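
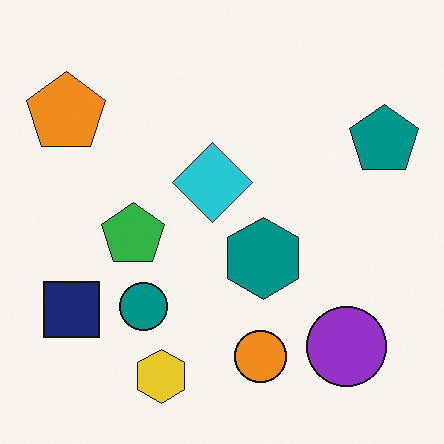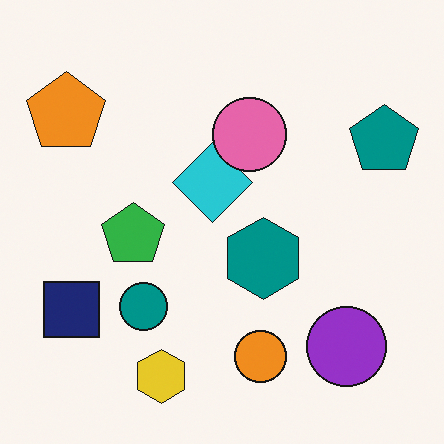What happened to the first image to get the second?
Overlaid with an additional pink circle.

A pink circle appears in the second image that is absent from the first.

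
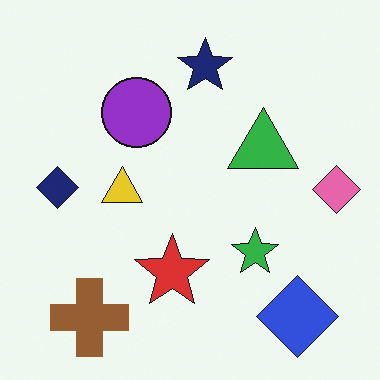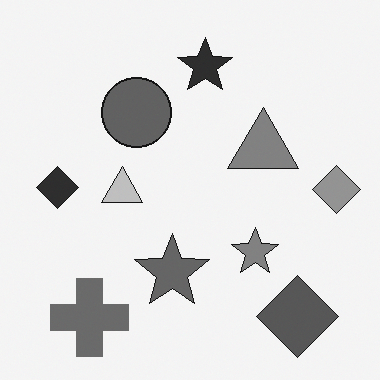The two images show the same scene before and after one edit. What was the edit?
The second image is the first converted to grayscale.

All color is removed — every shape is now a shade of grey.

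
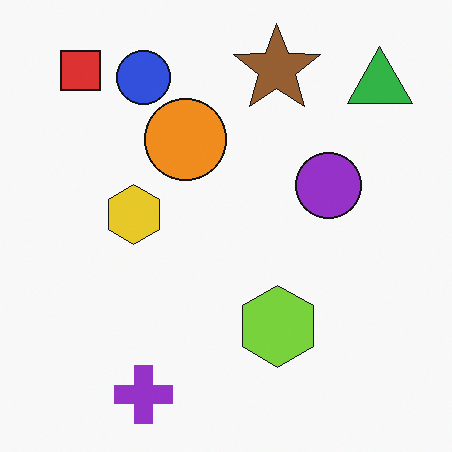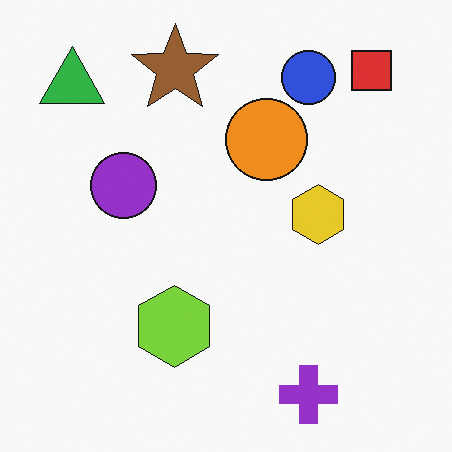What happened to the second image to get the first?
It was flipped horizontally (left ↔ right).

The green triangle is in the top-left of the second image and the top-right of the first — shapes on opposite sides of the vertical midline have swapped in a mirror flip.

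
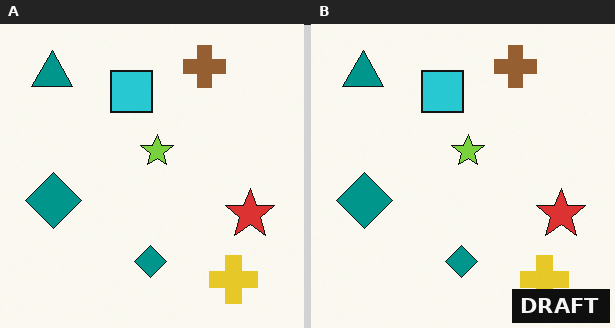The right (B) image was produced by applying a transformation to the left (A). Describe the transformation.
This is the original image watermarked with the text "DRAFT" in the lower-right corner.

A dark label reading "DRAFT" appears in the lower-right corner.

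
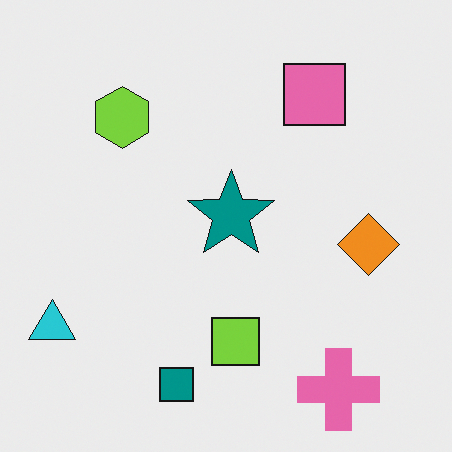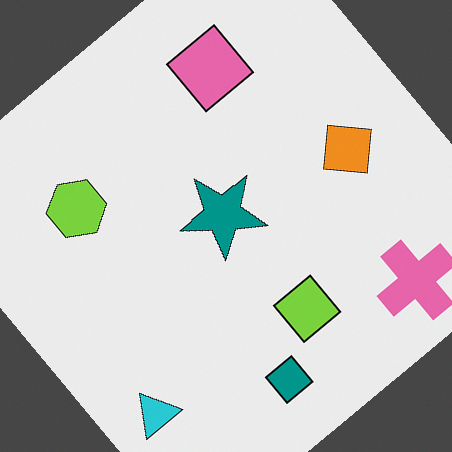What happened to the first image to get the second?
Rotated counter-clockwise by a large amount — several tens of degrees.

Every shape is tilted by the same angle and the image corners show triangular fill wedges — a whole-image rotation by a non-right angle.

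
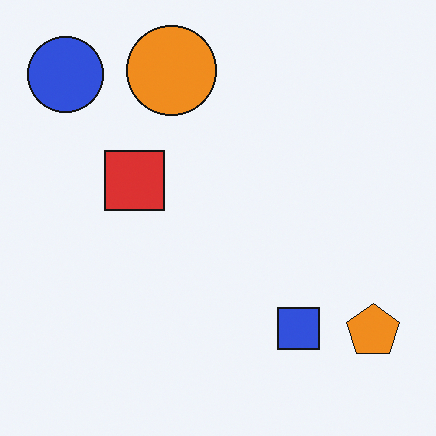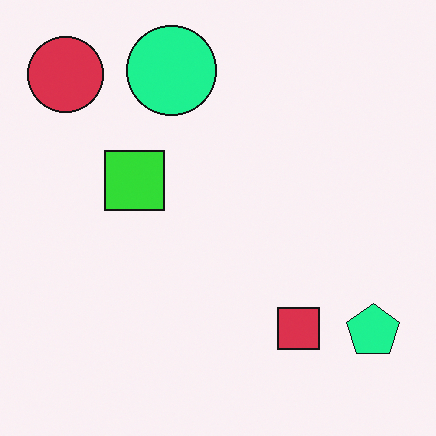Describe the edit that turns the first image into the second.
The transformation is: hue-shifted through roughly a third of the color wheel.

Every shape's color has rotated by the same amount around the hue wheel — a uniform hue shift.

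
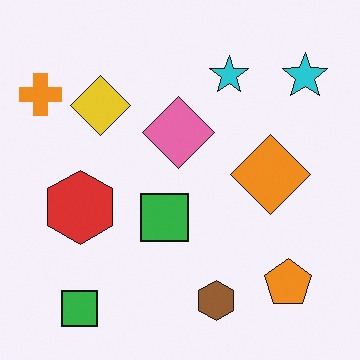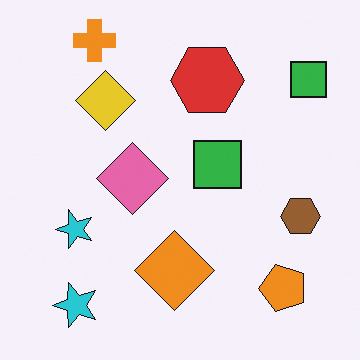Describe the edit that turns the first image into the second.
This is the original image transposed (reflected across the top-left ↔ bottom-right diagonal).

Shapes have swapped their row and column positions — what was in the top-right is now in the bottom-left — a diagonal reflection.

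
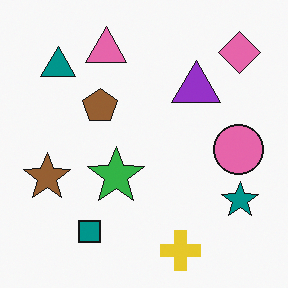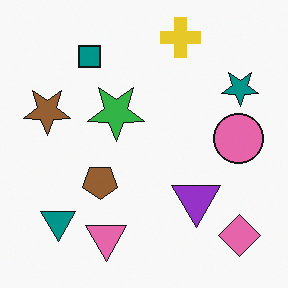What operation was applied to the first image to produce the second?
It was flipped vertically (top ↔ bottom).

The yellow cross is in the bottom of the first image and the top of the second — shapes on opposite sides of the horizontal midline have swapped in a mirror flip.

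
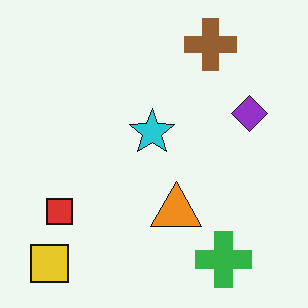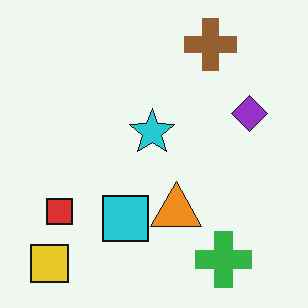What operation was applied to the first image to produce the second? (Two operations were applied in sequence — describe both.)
JPEG-compressed with visible artifacts, then overlaid with an additional cyan square.

Blocky 8×8 compression artifacts appear around shape edges and the flat background shows ringing — characteristic JPEG degradation. A cyan square appears in the second image that is absent from the first.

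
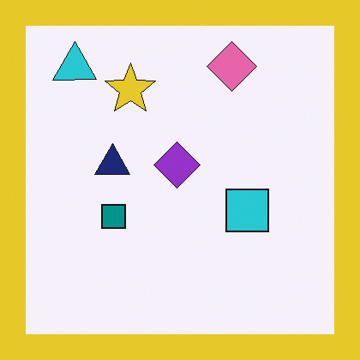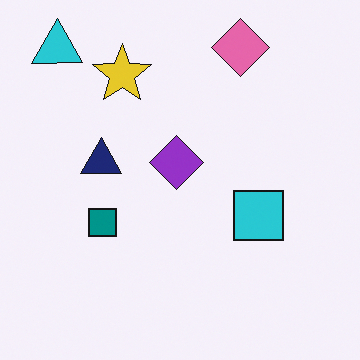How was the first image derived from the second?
The first image is the second framed with a yellow border.

A solid yellow frame runs around the edge of the first image, with the content slightly shrunk inside it.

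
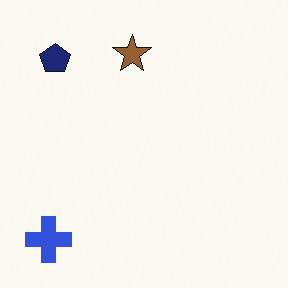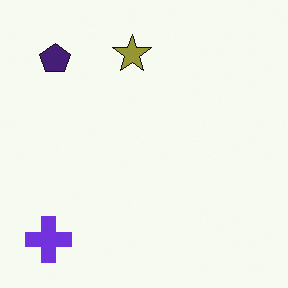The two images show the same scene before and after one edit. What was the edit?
Hue-shifted slightly.

Every shape's color has rotated by the same amount around the hue wheel — a uniform hue shift.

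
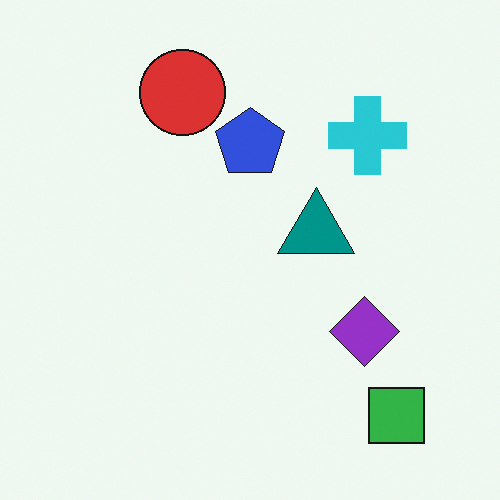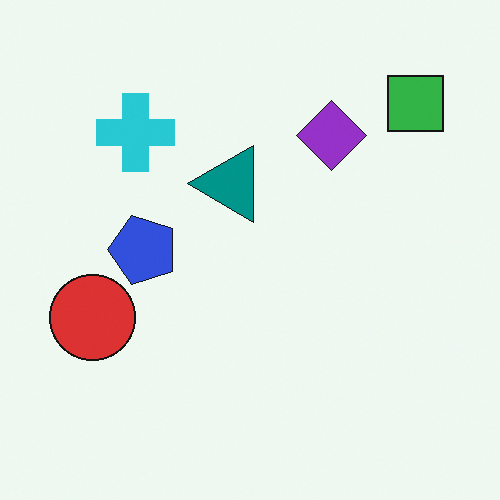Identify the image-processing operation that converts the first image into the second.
The transformation is: rotated 90° counter-clockwise.

The green square sits in the bottom-right of the first image and the top-right of the second — consistent with a whole-image 90° counter-clockwise rotation.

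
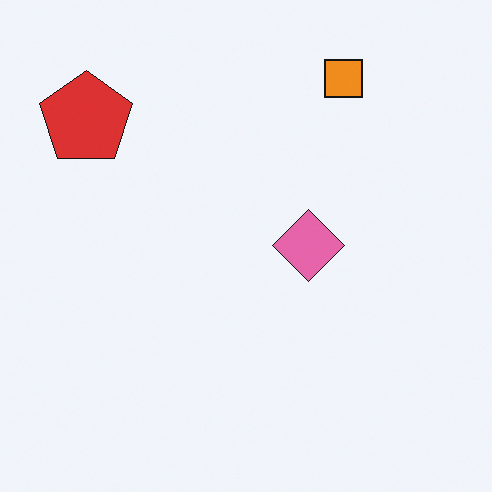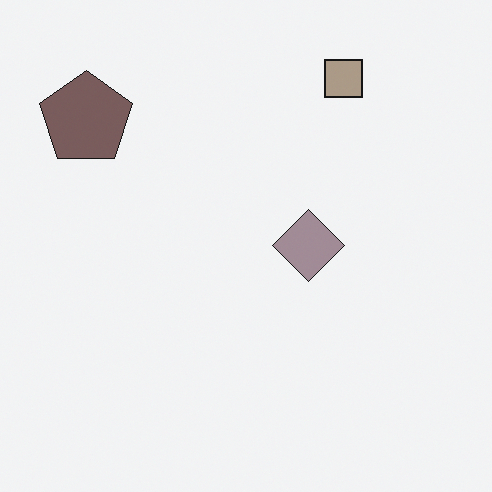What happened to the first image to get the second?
The transformation is: heavily desaturated.

All colors are more muted and greyish — a global saturation change.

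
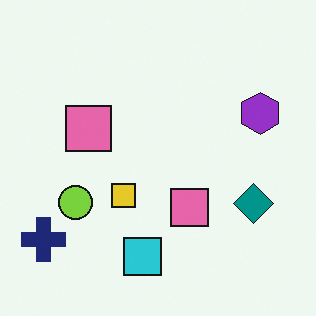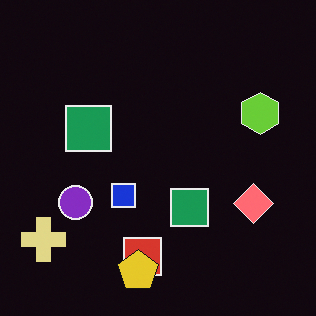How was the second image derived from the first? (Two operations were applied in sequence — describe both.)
The transformation is: color-inverted (negative), then overlaid with an additional yellow pentagon.

The light background has become dark and every shape's color is its complement — a photographic negative. A yellow pentagon appears in the second image that is absent from the first.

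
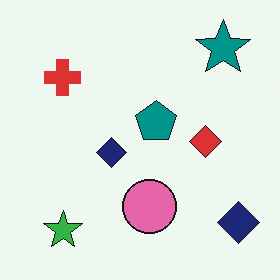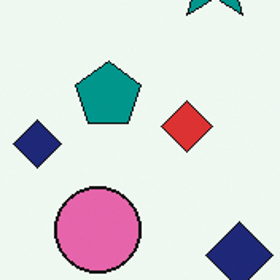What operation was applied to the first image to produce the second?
The second image is the first cropped to a modestly smaller region and rescaled.

The visible shapes are larger and the field of view is narrower; shapes near the original edges may be partly or wholly outside the frame — a crop-and-rescale.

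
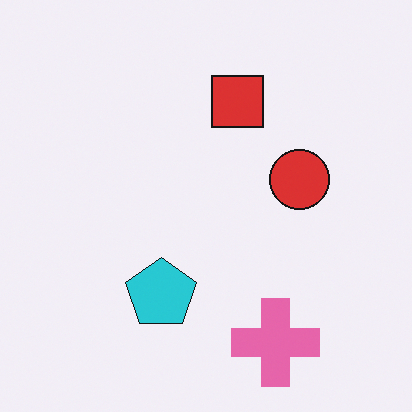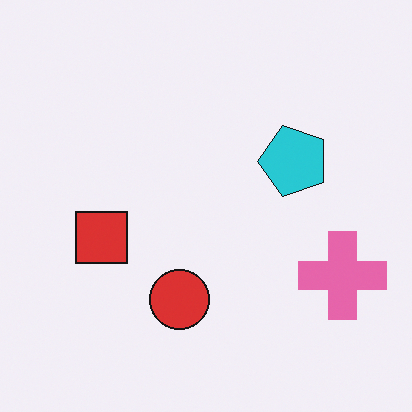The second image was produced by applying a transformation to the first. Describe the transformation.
The transformation is: transposed (reflected across the top-left ↔ bottom-right diagonal).

Shapes have swapped their row and column positions — what was in the top-right is now in the bottom-left — a diagonal reflection.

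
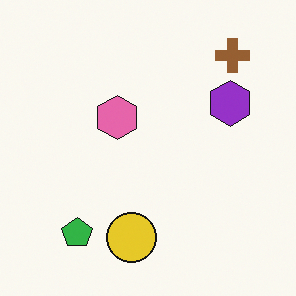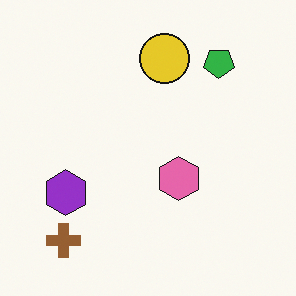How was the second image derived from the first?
Rotated 180°.

The brown cross sits in the top-right of the first image and the bottom-left of the second — consistent with a whole-image 180° rotation.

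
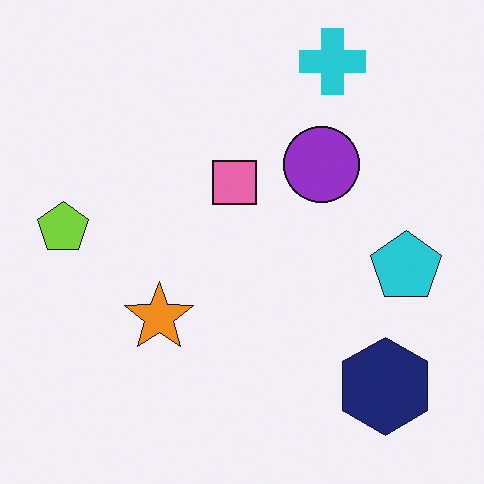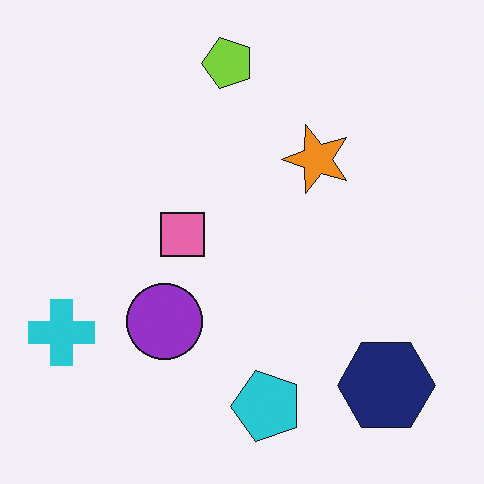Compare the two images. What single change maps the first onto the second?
This is the original image transposed (reflected across the top-left ↔ bottom-right diagonal).

Shapes have swapped their row and column positions — what was in the top-right is now in the bottom-left — a diagonal reflection.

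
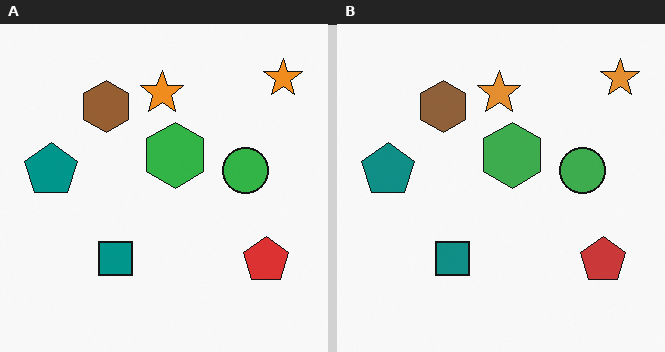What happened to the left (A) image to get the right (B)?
This is the original image slightly desaturated.

All colors are more muted and greyish — a global saturation change.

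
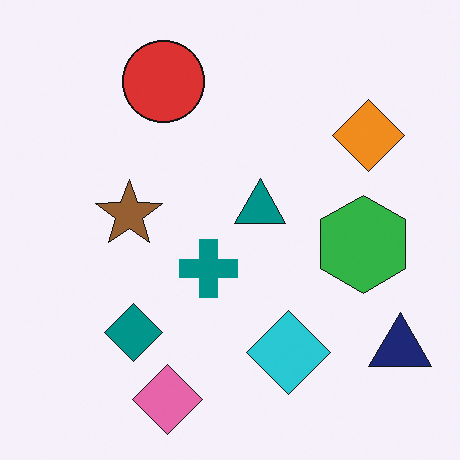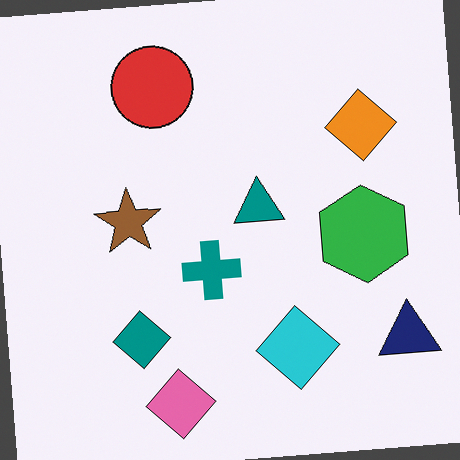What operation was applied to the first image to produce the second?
It was rotated counter-clockwise by a small amount.

Every shape is tilted by the same angle and the image corners show triangular fill wedges — a whole-image rotation by a non-right angle.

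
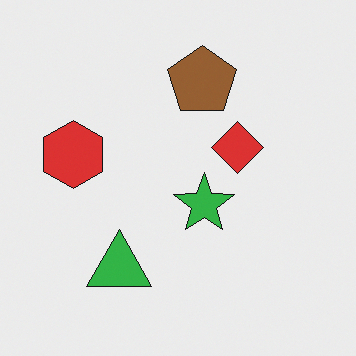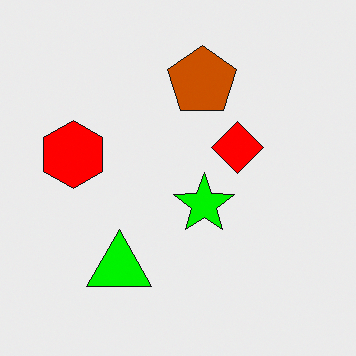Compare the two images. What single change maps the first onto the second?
Heavily oversaturated.

All colors are more vivid — a global saturation change.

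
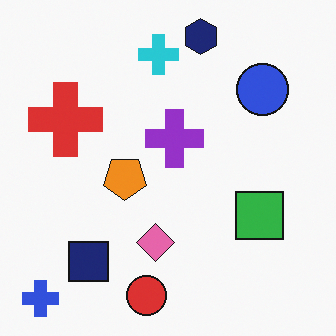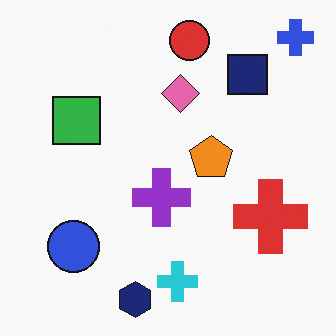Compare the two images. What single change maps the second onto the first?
The transformation is: rotated 180°.

The blue cross sits in the top-right of the second image and the bottom-left of the first — consistent with a whole-image 180° rotation.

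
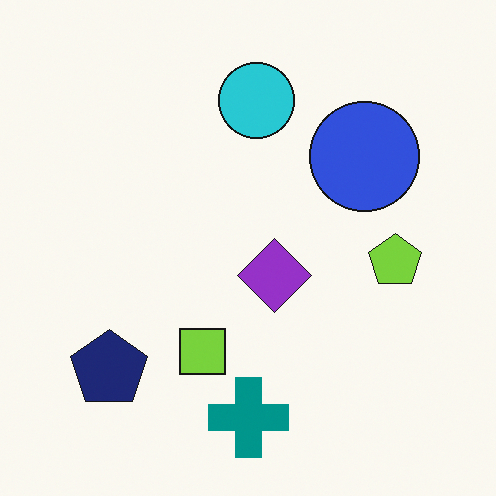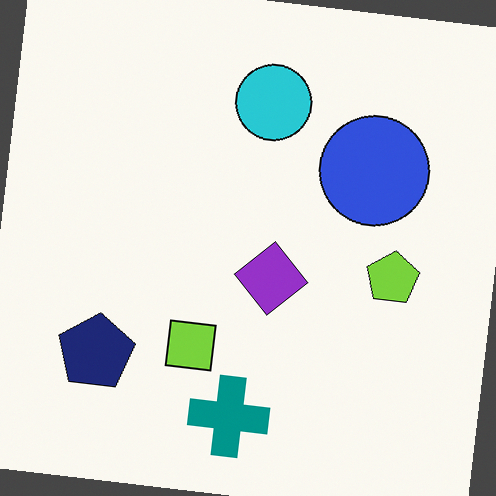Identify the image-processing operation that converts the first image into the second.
The transformation is: rotated clockwise by a few degrees.

Every shape is tilted by the same angle and the image corners show triangular fill wedges — a whole-image rotation by a non-right angle.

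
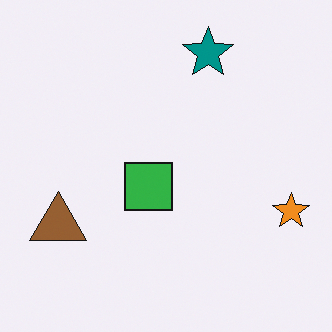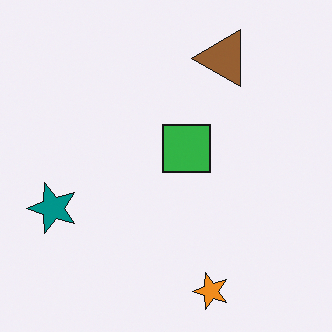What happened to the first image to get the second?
Transposed (reflected across the top-left ↔ bottom-right diagonal).

Shapes have swapped their row and column positions — what was in the top-right is now in the bottom-left — a diagonal reflection.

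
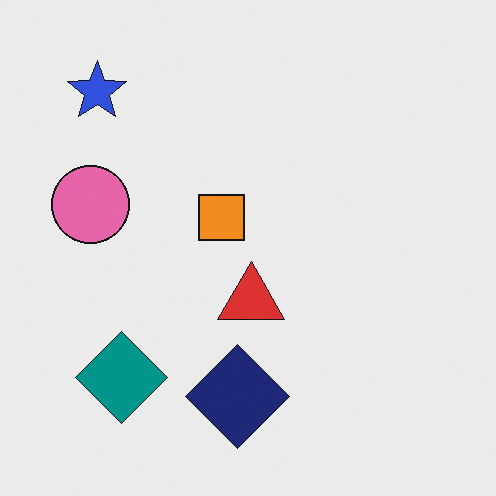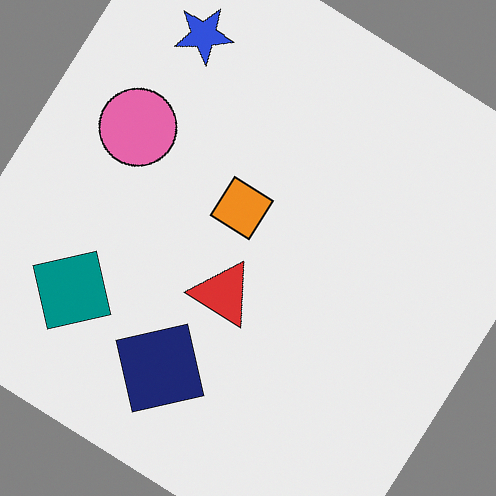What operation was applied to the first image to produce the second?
Rotated clockwise by a large amount — several tens of degrees.

Every shape is tilted by the same angle and the image corners show triangular fill wedges — a whole-image rotation by a non-right angle.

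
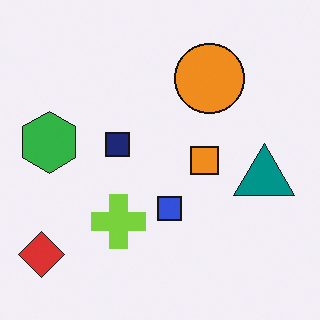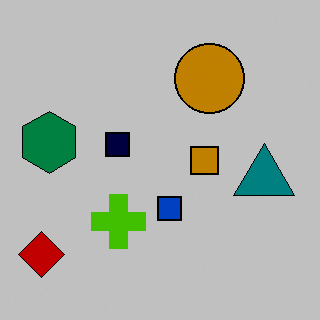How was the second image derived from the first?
This is the original image heavily posterized to just a handful of flat colors.

Each flat color has snapped to a coarser quantized level — most visibly, the near-white background has dropped to a flat grey.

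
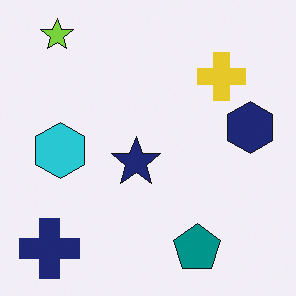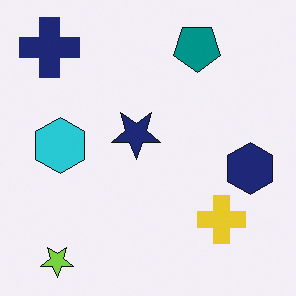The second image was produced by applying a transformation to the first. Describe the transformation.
The second image is the first flipped vertically (top ↔ bottom).

The lime star is in the top-left of the first image and the bottom-left of the second — shapes on opposite sides of the horizontal midline have swapped in a mirror flip.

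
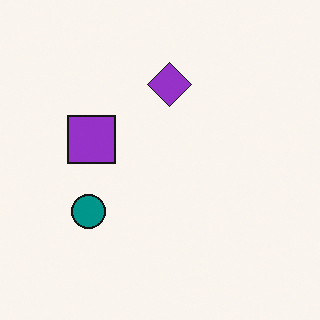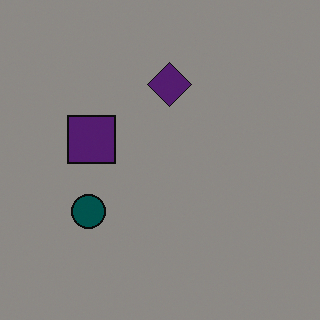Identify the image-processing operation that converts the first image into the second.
It was noticeably darkened.

Every pixel — background and shapes alike — is uniformly darkened.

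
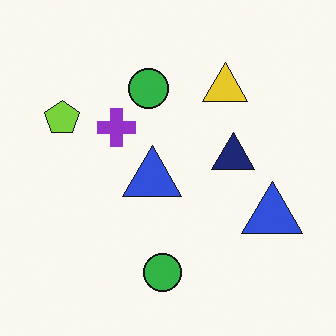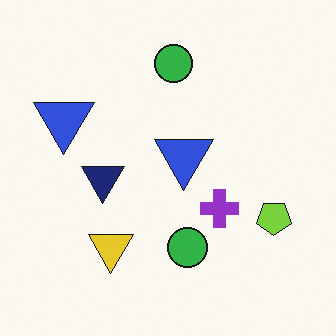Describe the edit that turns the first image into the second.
The second image is the first rotated 180°.

The lime pentagon sits in the left of the first image and the right of the second — consistent with a whole-image 180° rotation.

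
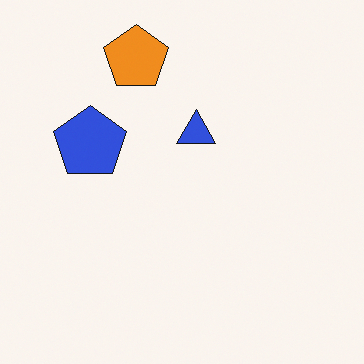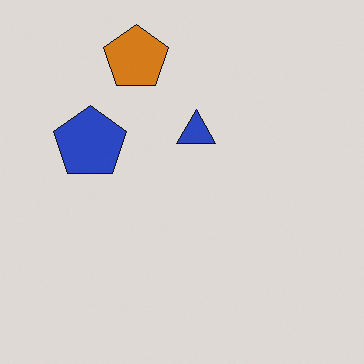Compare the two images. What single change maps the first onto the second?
This is the original image darkened a little.

Every pixel — background and shapes alike — is uniformly darkened.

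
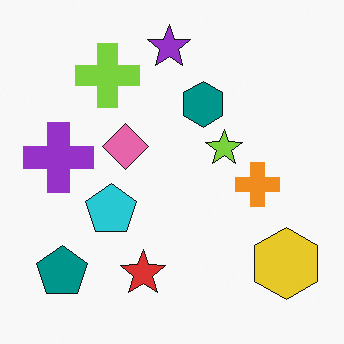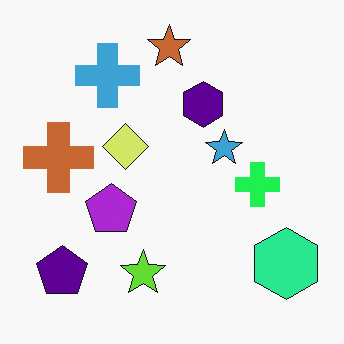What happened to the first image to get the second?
The transformation is: hue-shifted through roughly a third of the color wheel.

Every shape's color has rotated by the same amount around the hue wheel — a uniform hue shift.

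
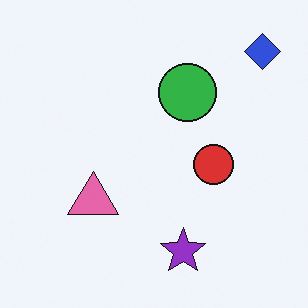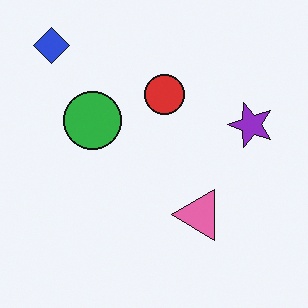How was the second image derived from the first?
This is the original image rotated 90° counter-clockwise.

The blue diamond sits in the top-right of the first image and the top-left of the second — consistent with a whole-image 90° counter-clockwise rotation.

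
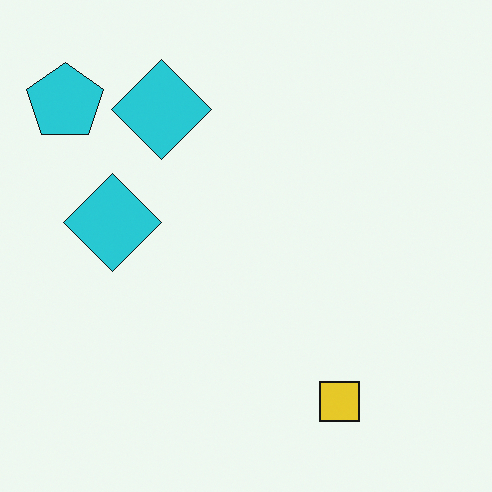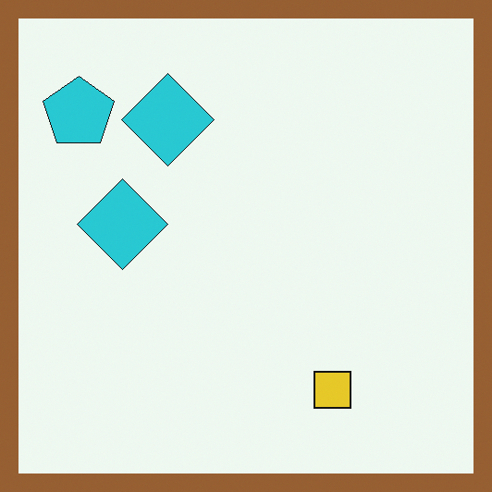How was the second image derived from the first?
This is the original image framed with a brown border.

A solid brown frame runs around the edge of the second image, with the content slightly shrunk inside it.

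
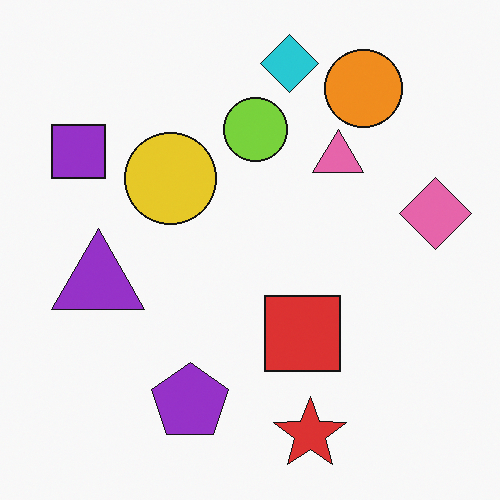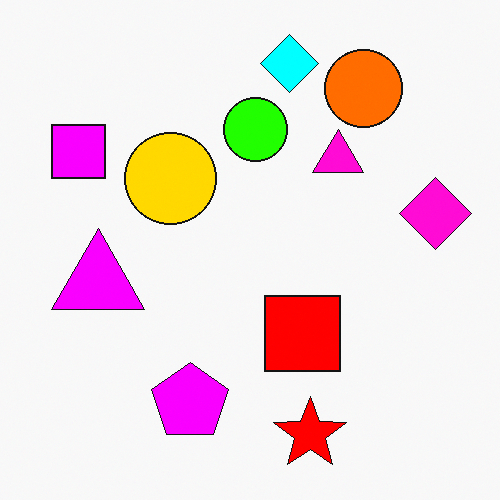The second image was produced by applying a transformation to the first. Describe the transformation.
This is the original image made much more vivid (saturation change).

All colors are more vivid — a global saturation change.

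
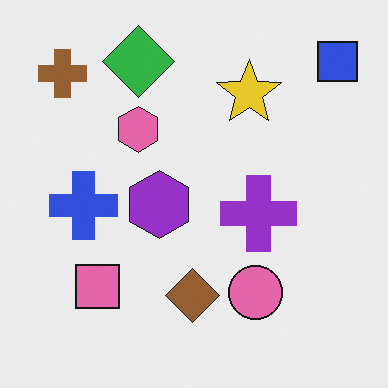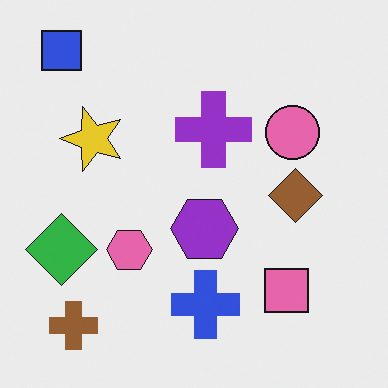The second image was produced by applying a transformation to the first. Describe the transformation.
The image was rotated 90° counter-clockwise.

The blue square sits in the top-right of the first image and the top-left of the second — consistent with a whole-image 90° counter-clockwise rotation.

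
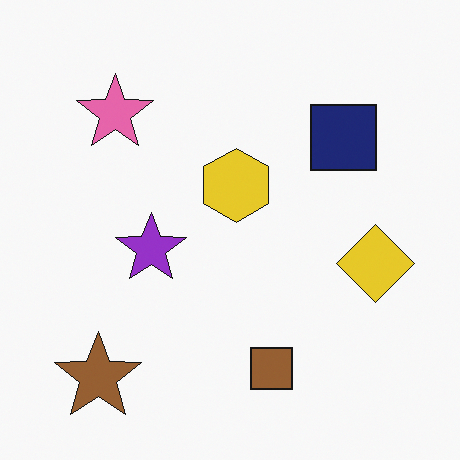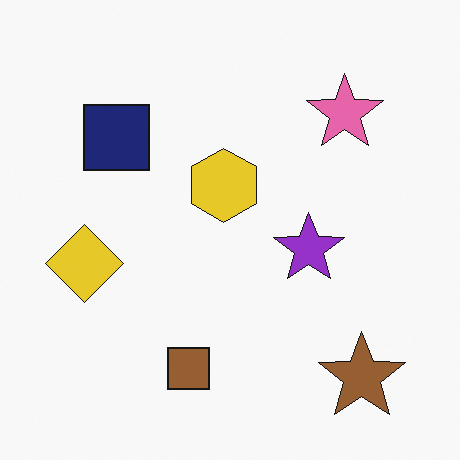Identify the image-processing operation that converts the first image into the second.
The transformation is: flipped horizontally (left ↔ right).

The yellow diamond is in the right of the first image and the left of the second — shapes on opposite sides of the vertical midline have swapped in a mirror flip.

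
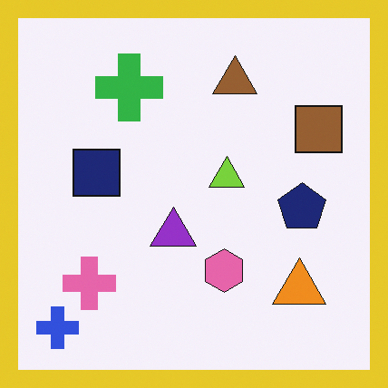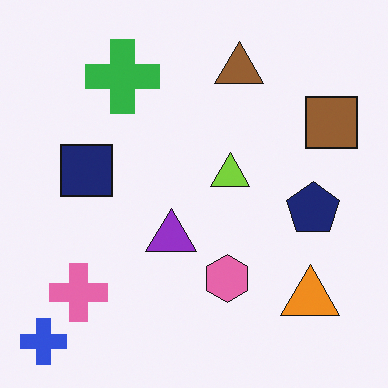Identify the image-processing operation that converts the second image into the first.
The transformation is: framed with a yellow border.

A solid yellow frame runs around the edge of the first image, with the content slightly shrunk inside it.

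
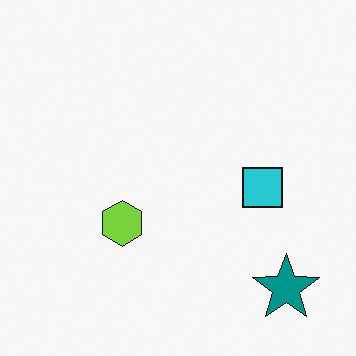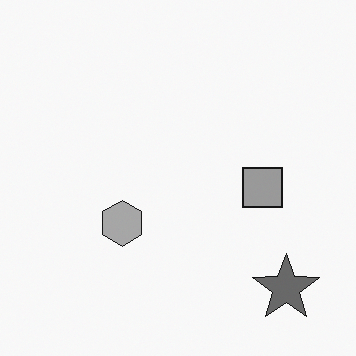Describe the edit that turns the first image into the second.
The image was converted to grayscale.

All color is removed — every shape is now a shade of grey.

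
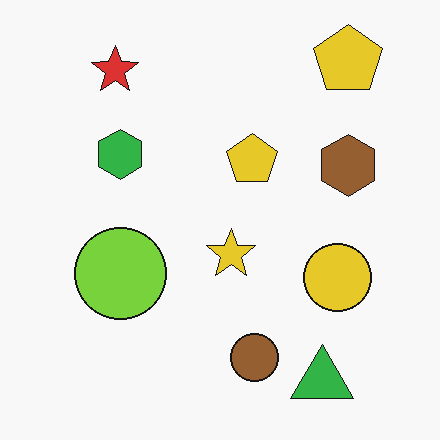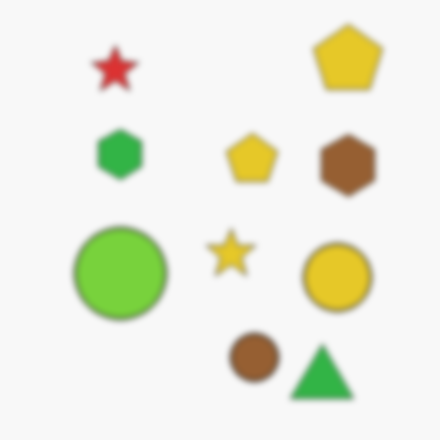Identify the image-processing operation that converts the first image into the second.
The image was noticeably gaussian-blurred.

Shape edges and outlines are uniformly softened across the whole image.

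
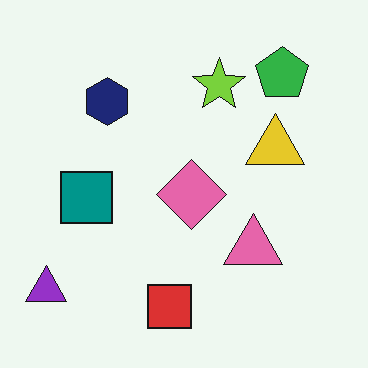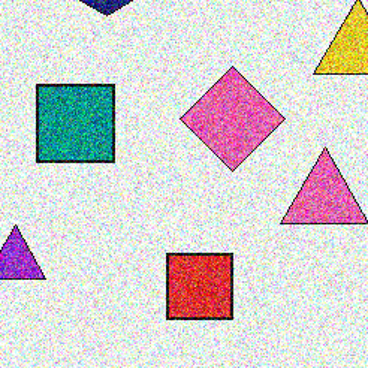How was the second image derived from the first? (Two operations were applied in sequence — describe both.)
The transformation is: degraded with heavy additive noise, then cropped slightly and scaled back up.

Random speckle covers the whole image, including the flat background. The visible shapes are larger and the field of view is narrower; shapes near the original edges may be partly or wholly outside the frame — a crop-and-rescale.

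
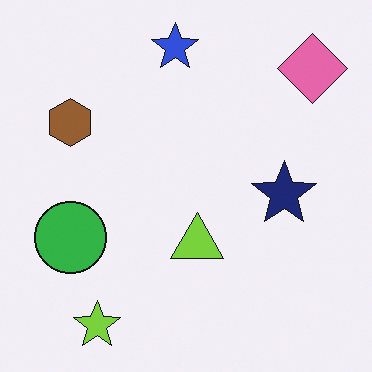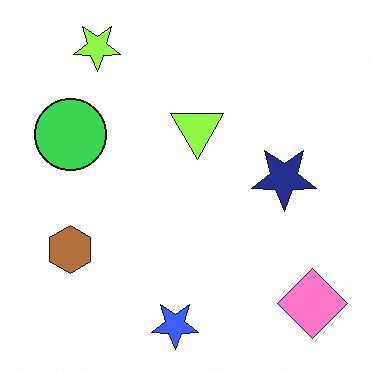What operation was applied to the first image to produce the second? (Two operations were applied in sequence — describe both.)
The transformation is: flipped vertically (top ↔ bottom), then slightly brightened.

The blue star is in the top of the first image and the bottom of the second — shapes on opposite sides of the horizontal midline have swapped in a mirror flip. Every pixel — background and shapes alike — is uniformly brightened.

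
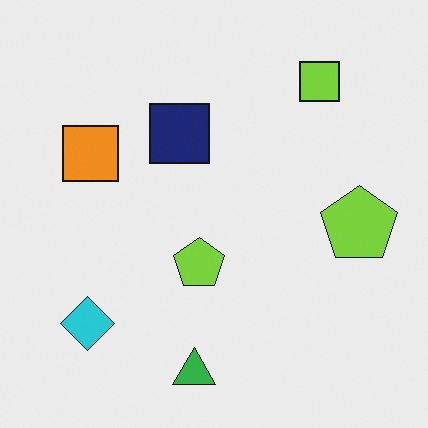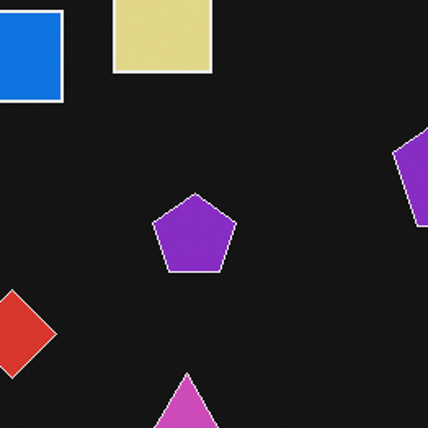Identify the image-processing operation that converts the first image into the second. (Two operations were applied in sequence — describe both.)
It was cropped to a noticeably smaller region and rescaled, then color-inverted (negative).

The visible shapes are larger and the field of view is narrower; shapes near the original edges may be partly or wholly outside the frame — a crop-and-rescale. The light background has become dark and every shape's color is its complement — a photographic negative.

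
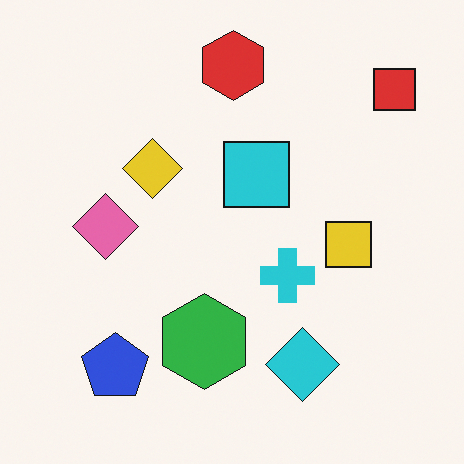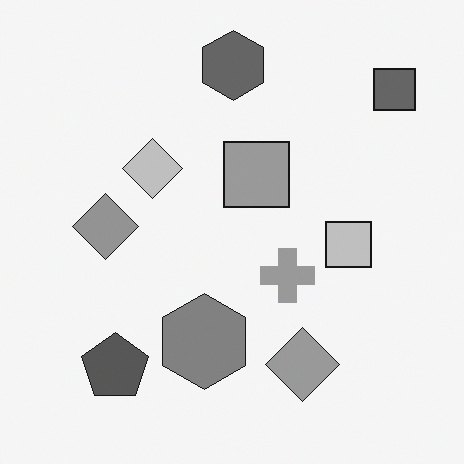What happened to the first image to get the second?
The transformation is: converted to grayscale.

All color is removed — every shape is now a shade of grey.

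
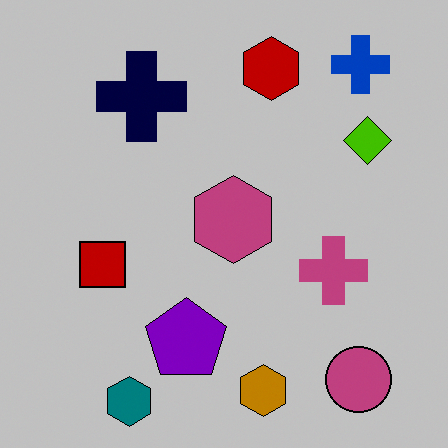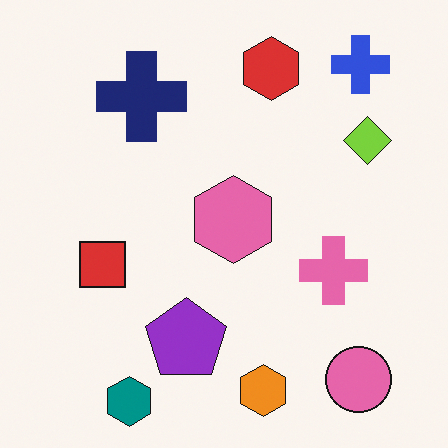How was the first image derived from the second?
This is the original image heavily posterized to just a handful of flat colors.

Each flat color has snapped to a coarser quantized level — most visibly, the near-white background has dropped to a flat grey.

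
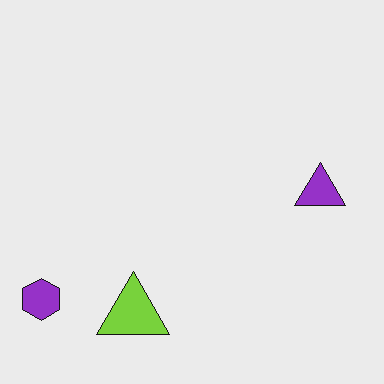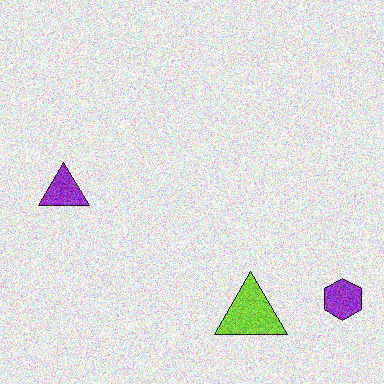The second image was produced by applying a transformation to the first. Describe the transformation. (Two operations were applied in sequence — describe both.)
It was flipped horizontally (left ↔ right), then degraded with strong gaussian noise.

The purple hexagon is in the bottom-left of the first image and the bottom-right of the second — shapes on opposite sides of the vertical midline have swapped in a mirror flip. Random speckle covers the whole image, including the flat background.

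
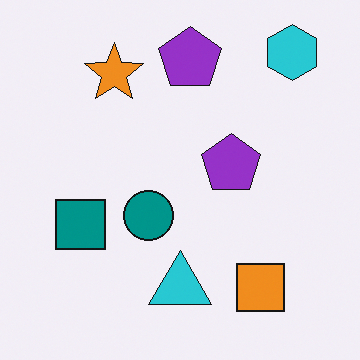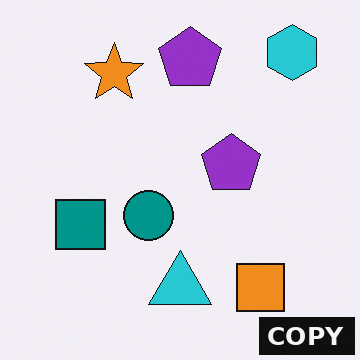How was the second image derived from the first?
Watermarked with the text "COPY" in the lower-right corner.

A dark label reading "COPY" appears in the lower-right corner.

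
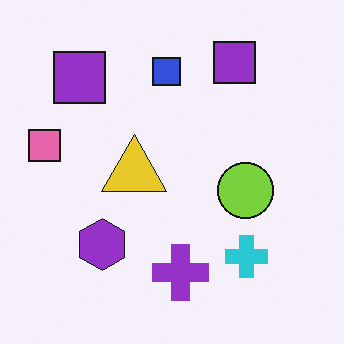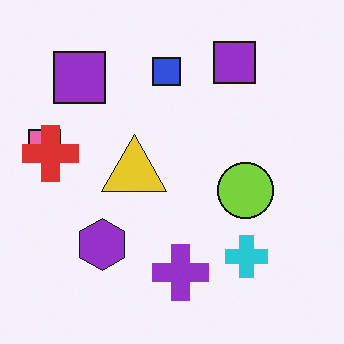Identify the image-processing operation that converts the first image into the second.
This is the original image overlaid with an additional red cross.

A red cross appears in the second image that is absent from the first.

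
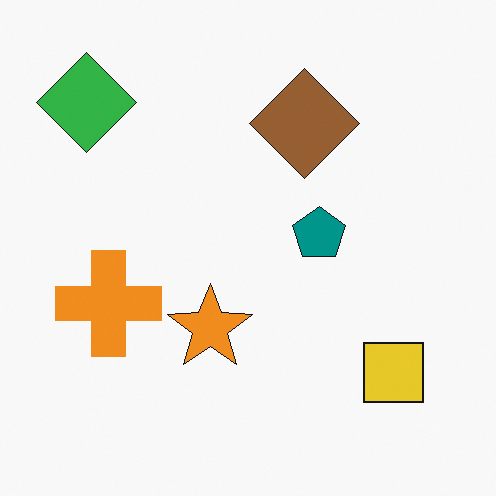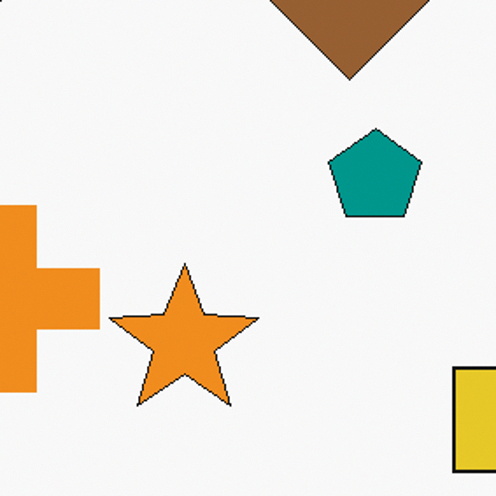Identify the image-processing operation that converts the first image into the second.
Cropped tightly and scaled back up.

The visible shapes are larger and the field of view is narrower; shapes near the original edges may be partly or wholly outside the frame — a crop-and-rescale.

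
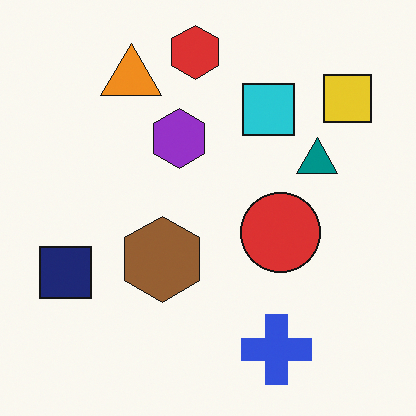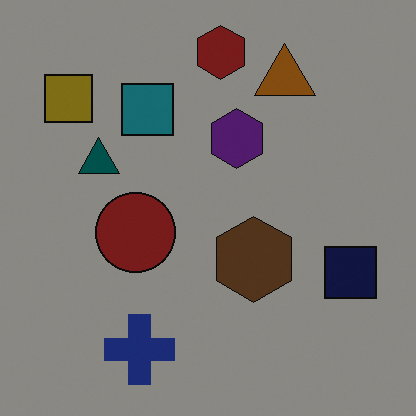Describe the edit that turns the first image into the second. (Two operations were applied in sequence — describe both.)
The second image is the first flipped horizontally (left ↔ right), then substantially darkened.

The navy square is in the left of the first image and the right of the second — shapes on opposite sides of the vertical midline have swapped in a mirror flip. Every pixel — background and shapes alike — is uniformly darkened.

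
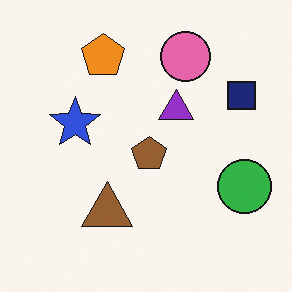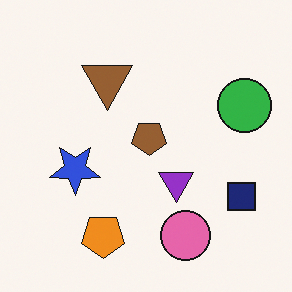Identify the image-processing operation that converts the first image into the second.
The transformation is: flipped vertically (top ↔ bottom).

The orange pentagon is in the top of the first image and the bottom of the second — shapes on opposite sides of the horizontal midline have swapped in a mirror flip.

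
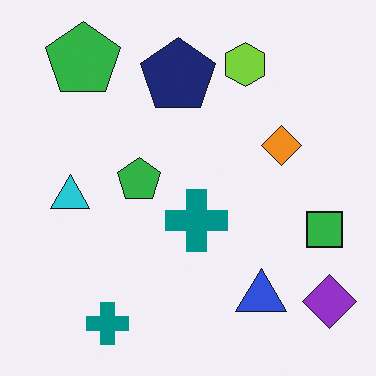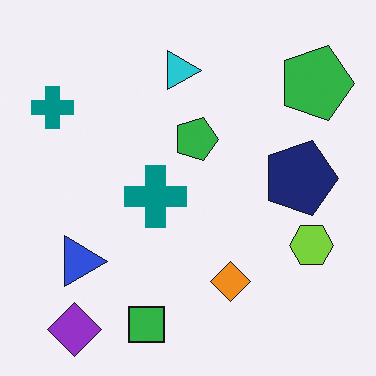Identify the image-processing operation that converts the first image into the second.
This is the original image rotated 90° clockwise.

The purple diamond sits in the bottom-right of the first image and the bottom-left of the second — consistent with a whole-image 90° clockwise rotation.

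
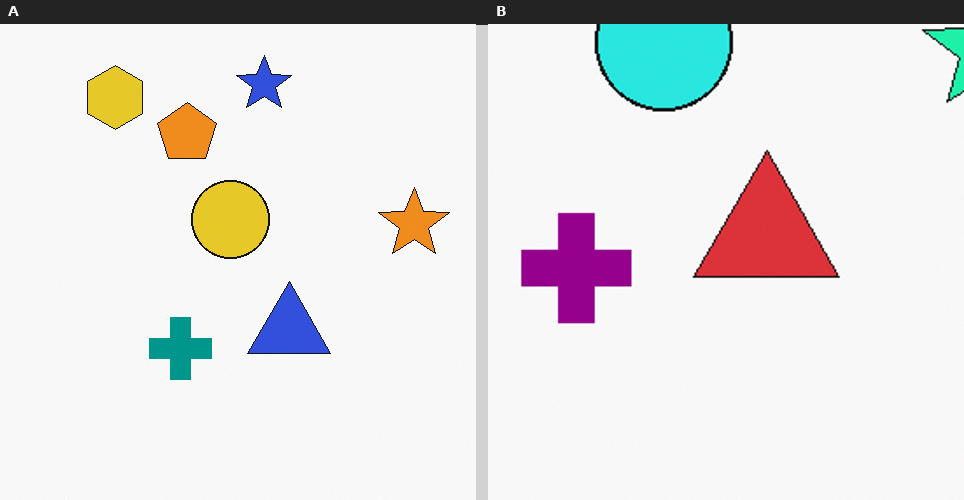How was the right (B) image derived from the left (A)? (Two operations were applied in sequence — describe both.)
The image was hue-shifted by a moderate amount, then cropped tightly and scaled back up.

Every shape's color has rotated by the same amount around the hue wheel — a uniform hue shift. The visible shapes are larger and the field of view is narrower; shapes near the original edges may be partly or wholly outside the frame — a crop-and-rescale.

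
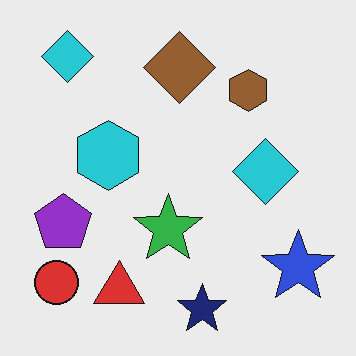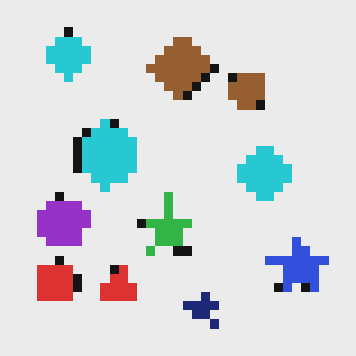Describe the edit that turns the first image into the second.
It was heavily pixelated into large blocks.

Shapes are reduced to large square blocks; fine edges and outlines are lost — a downscale-then-upscale (mosaic) effect.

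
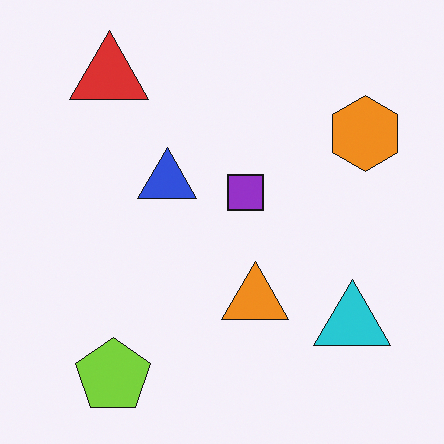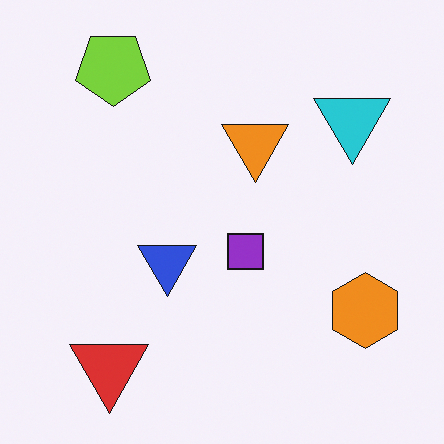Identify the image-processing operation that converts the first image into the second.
The image was flipped vertically (top ↔ bottom).

The lime pentagon is in the bottom-left of the first image and the top-left of the second — shapes on opposite sides of the horizontal midline have swapped in a mirror flip.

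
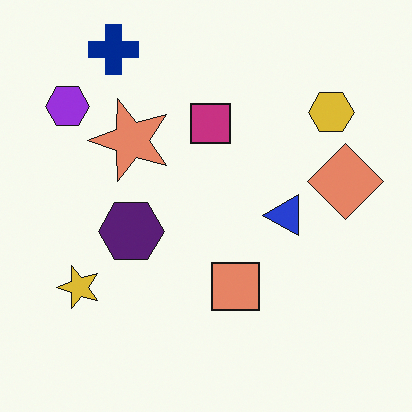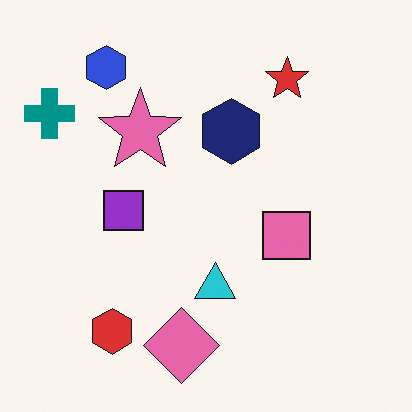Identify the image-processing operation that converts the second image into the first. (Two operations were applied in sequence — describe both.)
Hue-shifted slightly, then transposed (reflected across the top-left ↔ bottom-right diagonal).

Every shape's color has rotated by the same amount around the hue wheel — a uniform hue shift. Shapes have swapped their row and column positions — what was in the top-right is now in the bottom-left — a diagonal reflection.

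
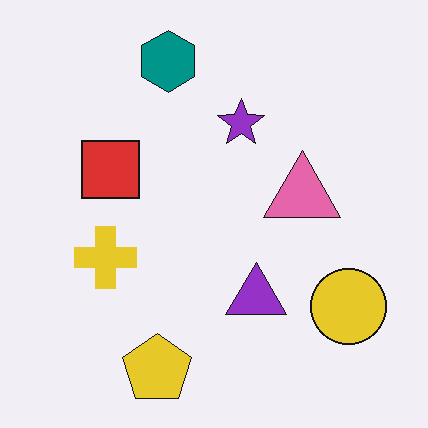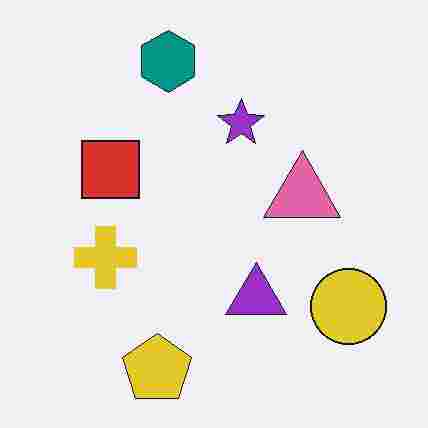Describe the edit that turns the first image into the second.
This is the original image degraded with heavy JPEG compression.

Blocky 8×8 compression artifacts appear around shape edges and the flat background shows ringing — characteristic JPEG degradation.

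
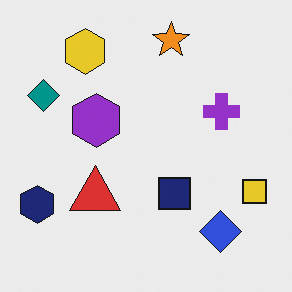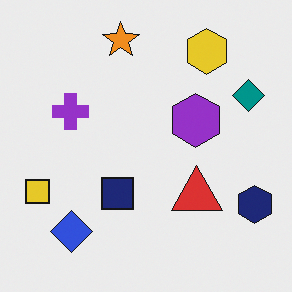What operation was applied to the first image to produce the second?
The image was flipped horizontally (left ↔ right).

The navy hexagon is in the bottom-left of the first image and the bottom-right of the second — shapes on opposite sides of the vertical midline have swapped in a mirror flip.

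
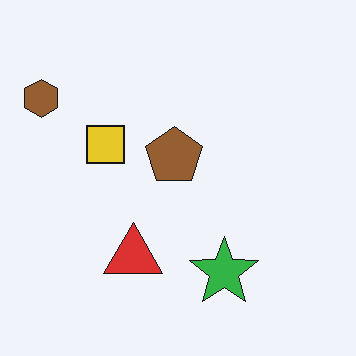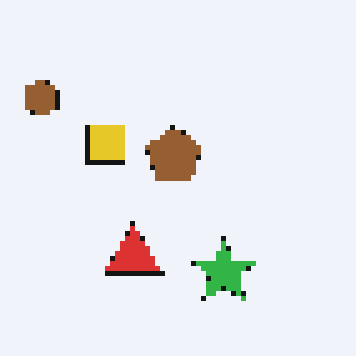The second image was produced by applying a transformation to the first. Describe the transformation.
The image was mildly pixelated.

Shapes are reduced to large square blocks; fine edges and outlines are lost — a downscale-then-upscale (mosaic) effect.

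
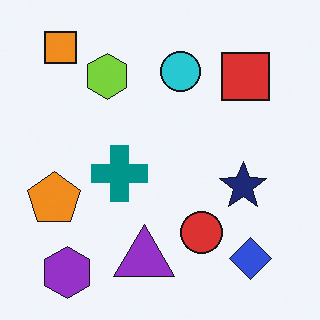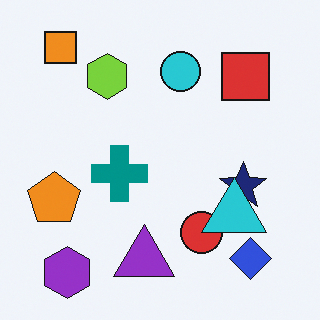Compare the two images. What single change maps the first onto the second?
It was overlaid with an additional cyan triangle.

A cyan triangle appears in the second image that is absent from the first.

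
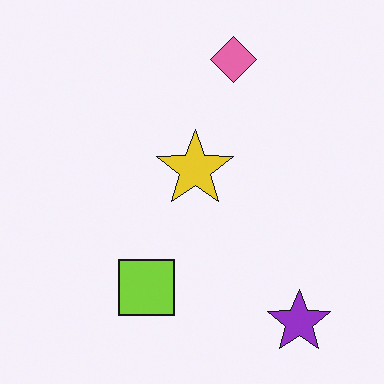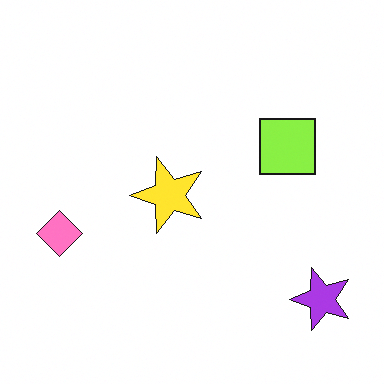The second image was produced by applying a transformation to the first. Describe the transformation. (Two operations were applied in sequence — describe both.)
It was transposed (reflected across the top-left ↔ bottom-right diagonal), then brightened a little.

Shapes have swapped their row and column positions — what was in the top-right is now in the bottom-left — a diagonal reflection. Every pixel — background and shapes alike — is uniformly brightened.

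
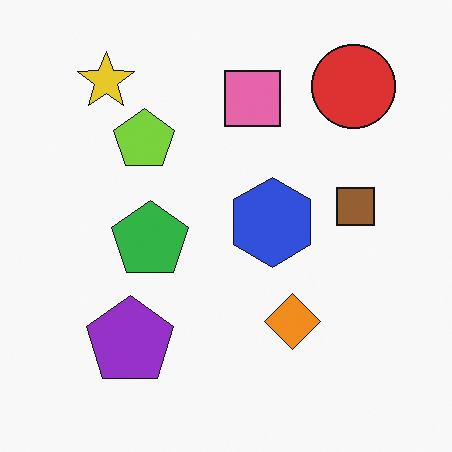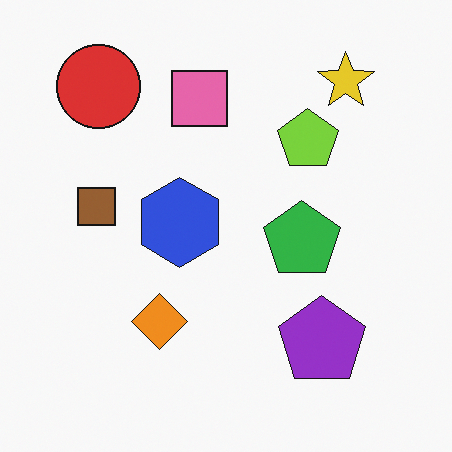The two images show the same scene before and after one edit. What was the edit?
The image was flipped horizontally (left ↔ right).

The brown square is in the right of the first image and the left of the second — shapes on opposite sides of the vertical midline have swapped in a mirror flip.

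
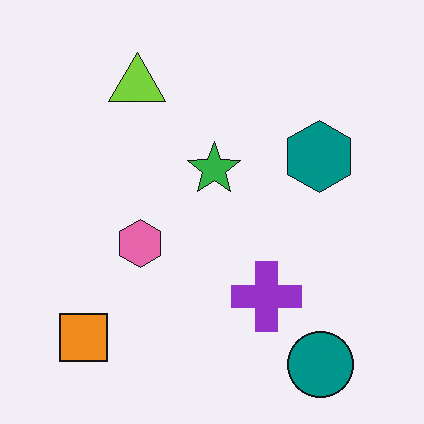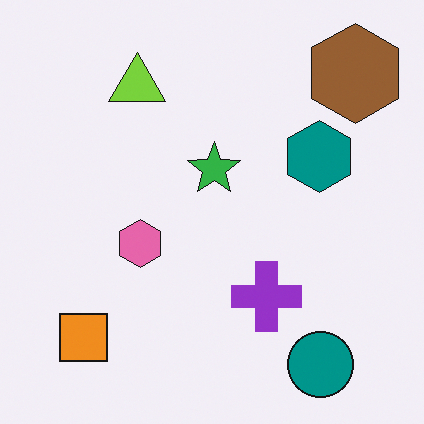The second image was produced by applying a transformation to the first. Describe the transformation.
It was overlaid with an additional brown hexagon.

A brown hexagon appears in the second image that is absent from the first.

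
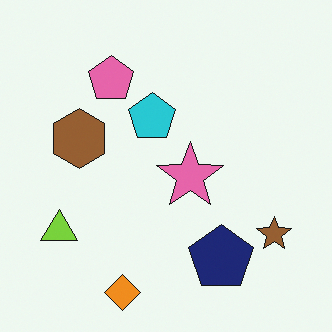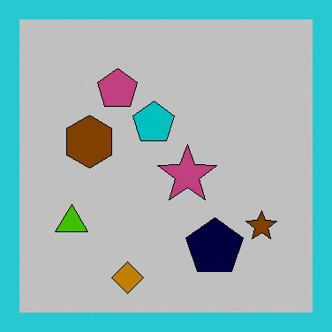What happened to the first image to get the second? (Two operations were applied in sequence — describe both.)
It was heavily posterized to just a handful of flat colors, then framed with a cyan border.

Each flat color has snapped to a coarser quantized level — most visibly, the near-white background has dropped to a flat grey. A solid cyan frame runs around the edge of the second image, with the content slightly shrunk inside it.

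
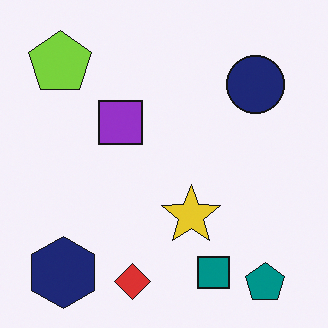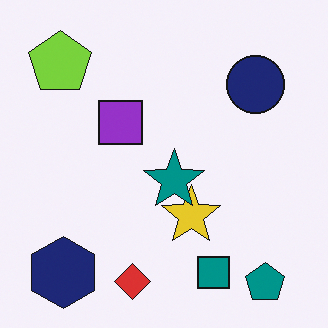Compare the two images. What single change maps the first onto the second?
The image was overlaid with an additional teal star.

A teal star appears in the second image that is absent from the first.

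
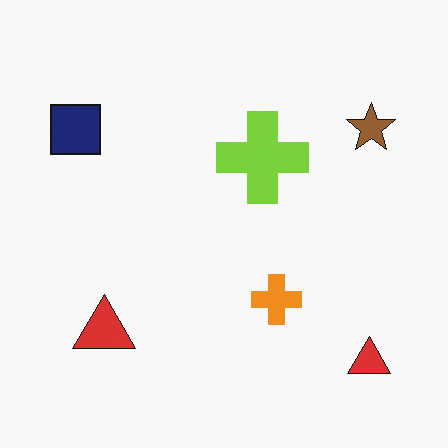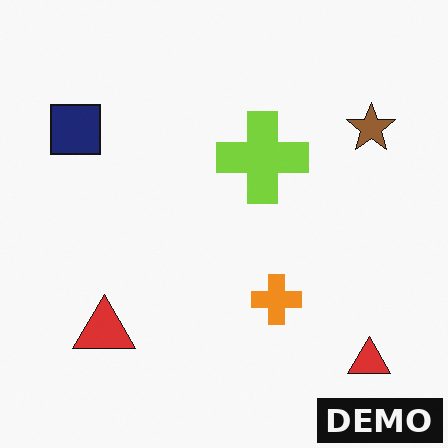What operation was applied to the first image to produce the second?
This is the original image watermarked with the text "DEMO" in the lower-right corner.

A dark label reading "DEMO" appears in the lower-right corner.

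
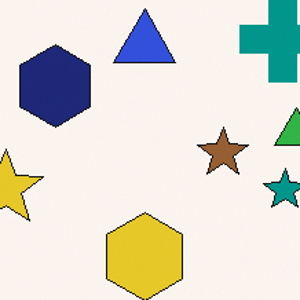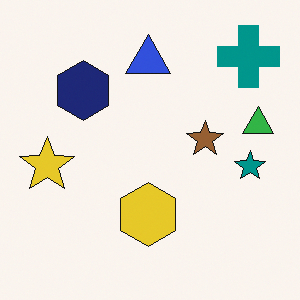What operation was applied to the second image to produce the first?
The first image is the second cropped to a modestly smaller region and rescaled.

The visible shapes are larger and the field of view is narrower; shapes near the original edges may be partly or wholly outside the frame — a crop-and-rescale.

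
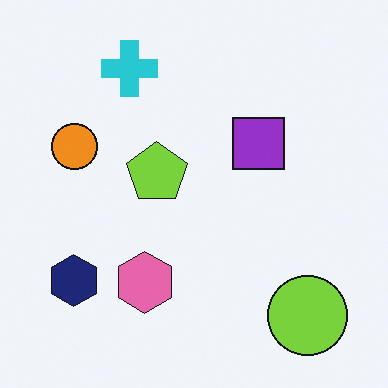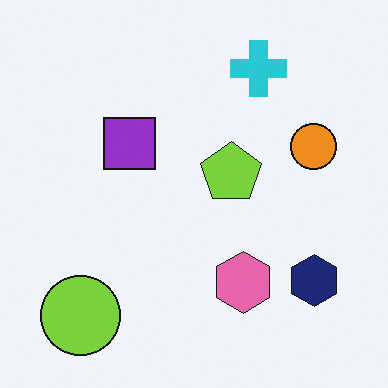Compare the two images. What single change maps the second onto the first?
The first image is the second flipped horizontally (left ↔ right).

The navy hexagon is in the bottom-right of the second image and the bottom-left of the first — shapes on opposite sides of the vertical midline have swapped in a mirror flip.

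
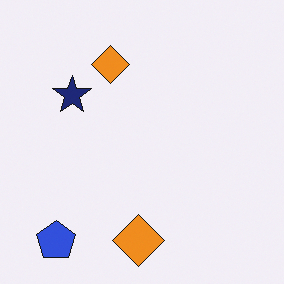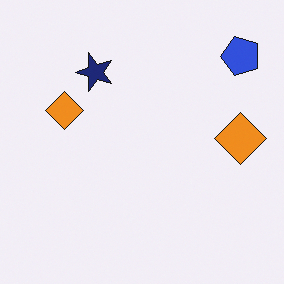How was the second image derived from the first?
The image was transposed (reflected across the top-left ↔ bottom-right diagonal).

Shapes have swapped their row and column positions — what was in the top-right is now in the bottom-left — a diagonal reflection.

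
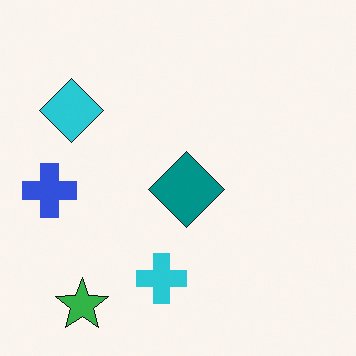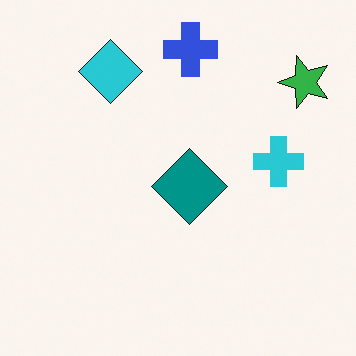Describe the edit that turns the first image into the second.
It was transposed (reflected across the top-left ↔ bottom-right diagonal).

Shapes have swapped their row and column positions — what was in the top-right is now in the bottom-left — a diagonal reflection.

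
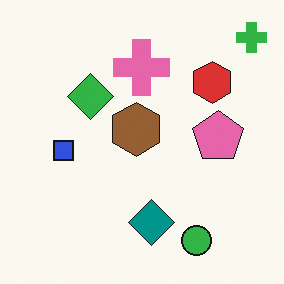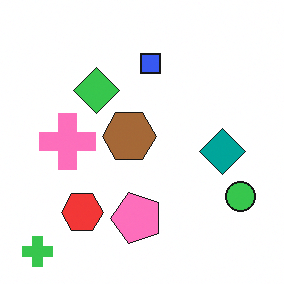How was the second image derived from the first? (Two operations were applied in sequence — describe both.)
The second image is the first transposed (reflected across the top-left ↔ bottom-right diagonal), then brightened a little.

Shapes have swapped their row and column positions — what was in the top-right is now in the bottom-left — a diagonal reflection. Every pixel — background and shapes alike — is uniformly brightened.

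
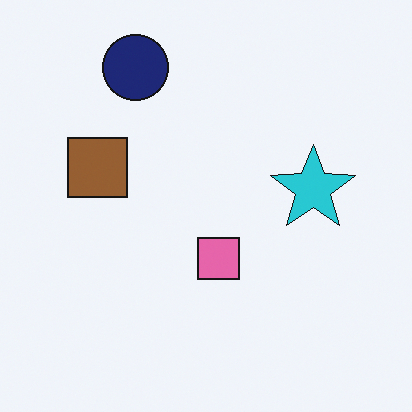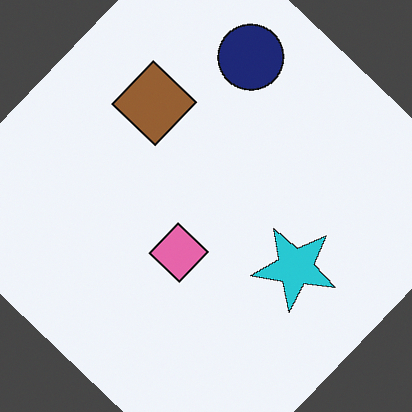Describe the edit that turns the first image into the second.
The image was rotated clockwise by a large amount — several tens of degrees.

Every shape is tilted by the same angle and the image corners show triangular fill wedges — a whole-image rotation by a non-right angle.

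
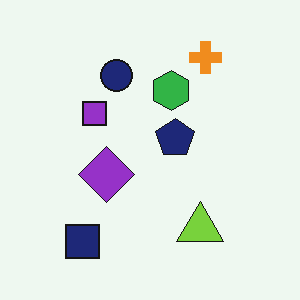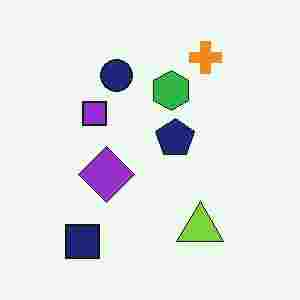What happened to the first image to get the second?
It was heavily JPEG-compressed with obvious blocking artifacts.

Blocky 8×8 compression artifacts appear around shape edges and the flat background shows ringing — characteristic JPEG degradation.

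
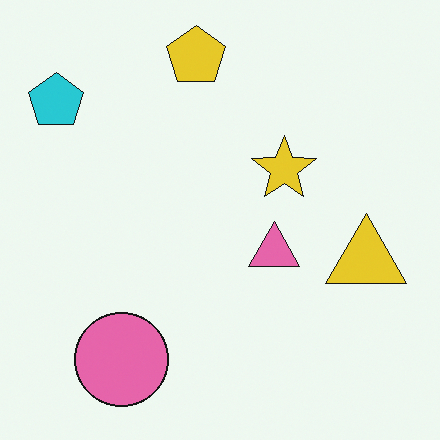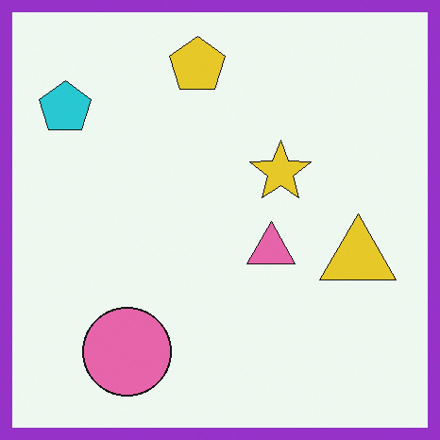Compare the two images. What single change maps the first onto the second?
The transformation is: framed with a purple border.

A solid purple frame runs around the edge of the second image, with the content slightly shrunk inside it.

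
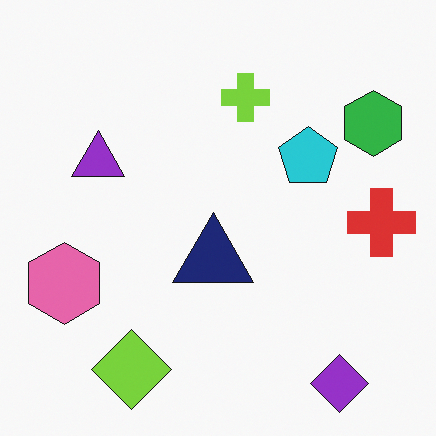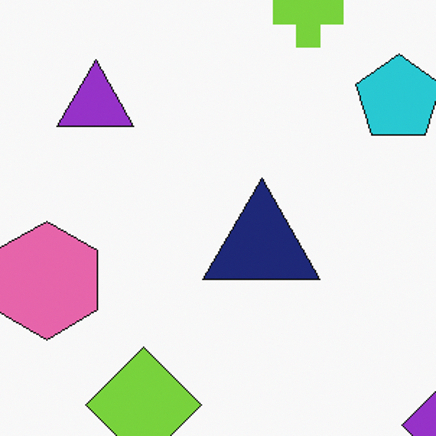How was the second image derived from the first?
Cropped slightly and scaled back up.

The visible shapes are larger and the field of view is narrower; shapes near the original edges may be partly or wholly outside the frame — a crop-and-rescale.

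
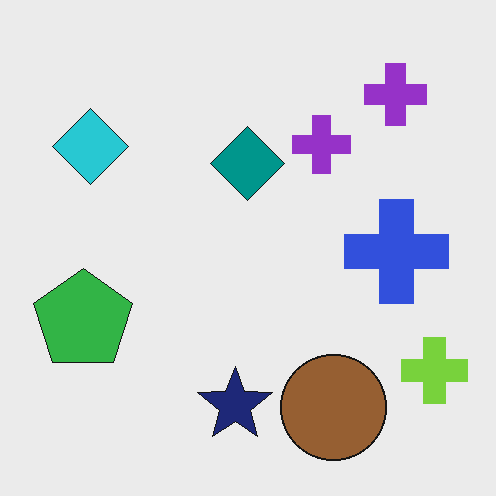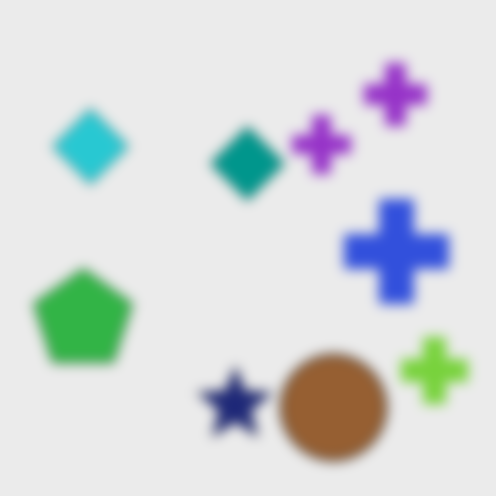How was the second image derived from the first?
This is the original image heavily blurred.

Shape edges and outlines are uniformly softened across the whole image.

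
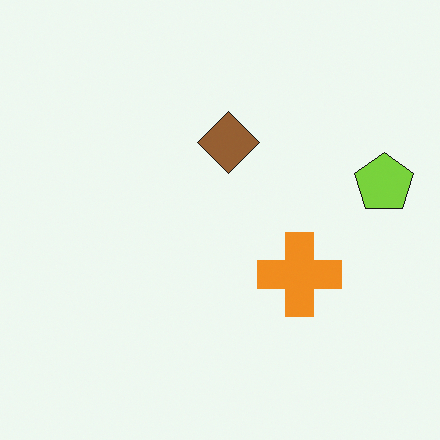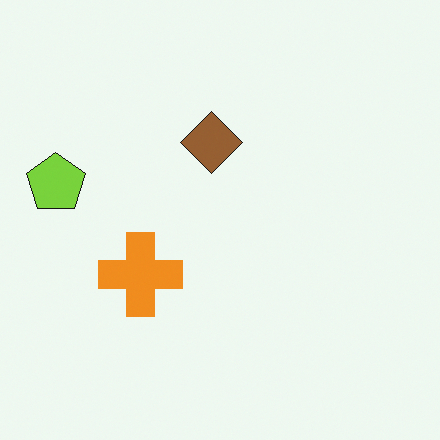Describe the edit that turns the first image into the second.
The transformation is: flipped horizontally (left ↔ right).

The lime pentagon is in the right of the first image and the left of the second — shapes on opposite sides of the vertical midline have swapped in a mirror flip.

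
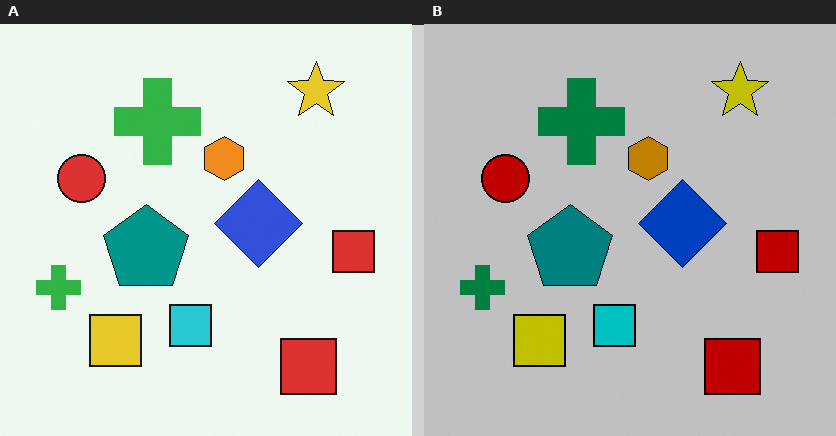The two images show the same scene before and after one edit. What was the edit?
The right (B) image is the left (A) heavily posterized to just a handful of flat colors.

Each flat color has snapped to a coarser quantized level — most visibly, the near-white background has dropped to a flat grey.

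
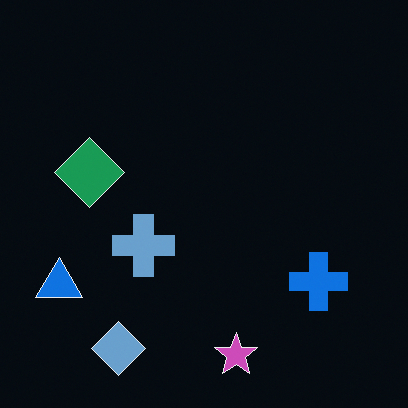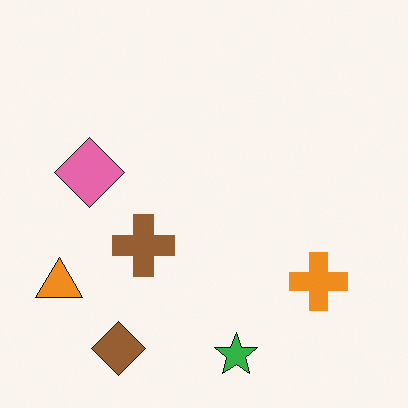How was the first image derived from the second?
The transformation is: color-inverted (negative).

The light background has become dark and every shape's color is its complement — a photographic negative.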